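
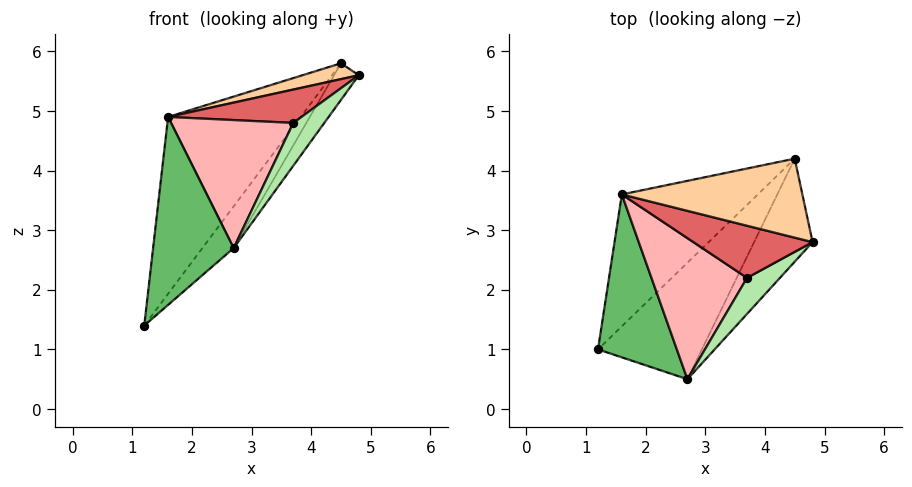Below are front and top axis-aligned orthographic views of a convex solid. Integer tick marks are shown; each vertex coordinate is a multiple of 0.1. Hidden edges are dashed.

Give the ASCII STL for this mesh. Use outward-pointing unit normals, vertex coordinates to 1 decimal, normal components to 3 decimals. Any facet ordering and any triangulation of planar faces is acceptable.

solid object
 facet normal 0.680 0.247 -0.690
  outer loop
   vertex 2.7 0.5 2.7
   vertex 1.2 1.0 1.4
   vertex 4.5 4.2 5.8
  endloop
 endfacet
 facet normal 0.683 0.245 -0.688
  outer loop
   vertex 2.7 0.5 2.7
   vertex 4.5 4.2 5.8
   vertex 4.8 2.8 5.6
  endloop
 endfacet
 facet normal 0.020 0.802 -0.598
  outer loop
   vertex 1.6 3.6 4.9
   vertex 4.5 4.2 5.8
   vertex 1.2 1.0 1.4
  endloop
 endfacet
 facet normal -0.255 -0.190 0.948
  outer loop
   vertex 1.6 3.6 4.9
   vertex 4.8 2.8 5.6
   vertex 4.5 4.2 5.8
  endloop
 endfacet
 facet normal -0.634 -0.584 0.507
  outer loop
   vertex 1.6 3.6 4.9
   vertex 1.2 1.0 1.4
   vertex 2.7 0.5 2.7
  endloop
 endfacet
 facet normal -0.051 -0.764 0.643
  outer loop
   vertex 3.7 2.2 4.8
   vertex 2.7 0.5 2.7
   vertex 4.8 2.8 5.6
  endloop
 endfacet
 facet normal -0.304 -0.513 0.803
  outer loop
   vertex 3.7 2.2 4.8
   vertex 4.8 2.8 5.6
   vertex 1.6 3.6 4.9
  endloop
 endfacet
 facet normal -0.382 -0.621 0.685
  outer loop
   vertex 3.7 2.2 4.8
   vertex 1.6 3.6 4.9
   vertex 2.7 0.5 2.7
  endloop
 endfacet
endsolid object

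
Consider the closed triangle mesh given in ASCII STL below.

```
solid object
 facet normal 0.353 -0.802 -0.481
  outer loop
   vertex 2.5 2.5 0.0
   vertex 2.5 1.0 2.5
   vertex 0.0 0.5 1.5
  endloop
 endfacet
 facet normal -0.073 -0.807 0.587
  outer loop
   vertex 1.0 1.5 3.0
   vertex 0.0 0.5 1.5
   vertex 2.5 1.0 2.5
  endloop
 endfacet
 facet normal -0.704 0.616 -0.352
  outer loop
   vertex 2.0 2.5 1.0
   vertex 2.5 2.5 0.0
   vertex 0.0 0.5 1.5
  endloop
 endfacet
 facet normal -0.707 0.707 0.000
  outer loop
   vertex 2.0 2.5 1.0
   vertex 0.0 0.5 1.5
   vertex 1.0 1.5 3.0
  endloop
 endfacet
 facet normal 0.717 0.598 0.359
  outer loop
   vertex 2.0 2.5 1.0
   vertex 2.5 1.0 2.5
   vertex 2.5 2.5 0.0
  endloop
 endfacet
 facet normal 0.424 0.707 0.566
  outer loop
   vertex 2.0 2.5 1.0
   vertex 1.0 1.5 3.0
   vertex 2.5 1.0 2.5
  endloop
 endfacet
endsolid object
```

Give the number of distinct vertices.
5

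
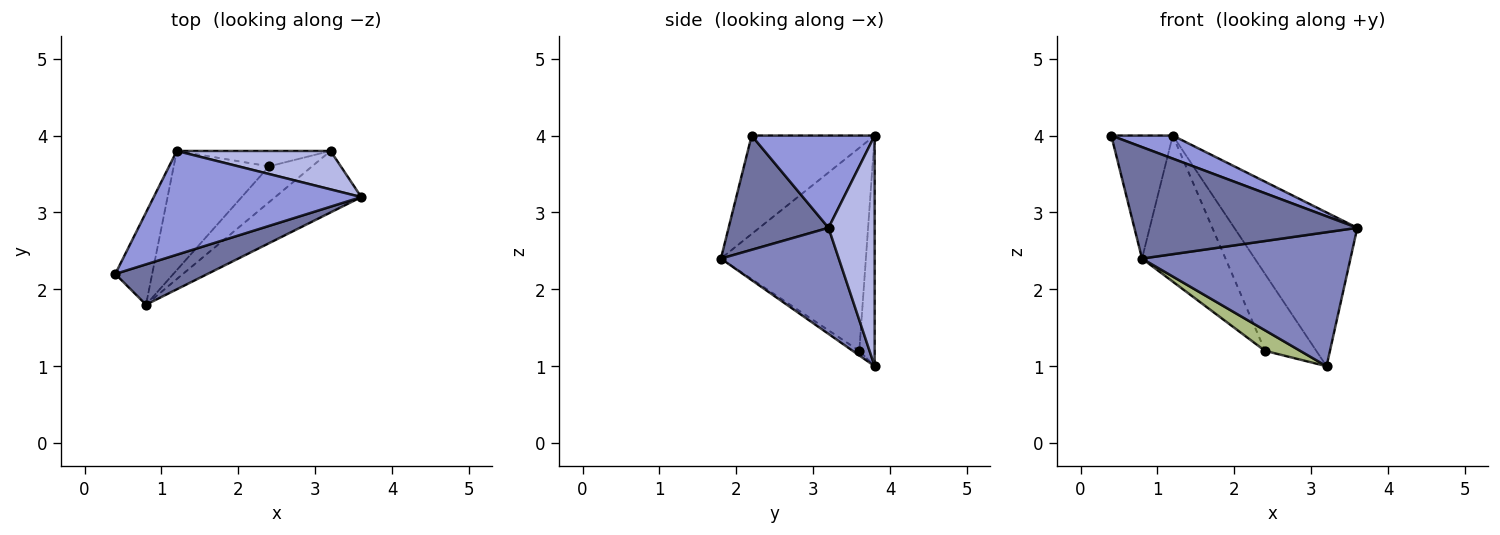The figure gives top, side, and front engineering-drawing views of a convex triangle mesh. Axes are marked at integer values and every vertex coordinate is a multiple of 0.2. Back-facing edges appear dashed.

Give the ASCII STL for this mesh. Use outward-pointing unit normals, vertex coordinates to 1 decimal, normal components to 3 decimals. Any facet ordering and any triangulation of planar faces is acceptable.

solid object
 facet normal 0.388 -0.866 0.314
  outer loop
   vertex 0.8 1.8 2.4
   vertex 3.6 3.2 2.8
   vertex 0.4 2.2 4.0
  endloop
 endfacet
 facet normal 0.457 -0.808 -0.371
  outer loop
   vertex 0.8 1.8 2.4
   vertex 3.2 3.8 1.0
   vertex 3.6 3.2 2.8
  endloop
 endfacet
 facet normal 0.398 -0.199 0.896
  outer loop
   vertex 1.2 3.8 4.0
   vertex 0.4 2.2 4.0
   vertex 3.6 3.2 2.8
  endloop
 endfacet
 facet normal 0.342 0.912 0.228
  outer loop
   vertex 1.2 3.8 4.0
   vertex 3.6 3.2 2.8
   vertex 3.2 3.8 1.0
  endloop
 endfacet
 facet normal -0.848 0.424 -0.318
  outer loop
   vertex 1.2 3.8 4.0
   vertex 0.8 1.8 2.4
   vertex 0.4 2.2 4.0
  endloop
 endfacet
 facet normal -0.093 -0.494 -0.865
  outer loop
   vertex 2.4 3.6 1.2
   vertex 3.2 3.8 1.0
   vertex 0.8 1.8 2.4
  endloop
 endfacet
 facet normal -0.282 0.941 -0.188
  outer loop
   vertex 2.4 3.6 1.2
   vertex 1.2 3.8 4.0
   vertex 3.2 3.8 1.0
  endloop
 endfacet
 facet normal -0.803 0.462 -0.377
  outer loop
   vertex 2.4 3.6 1.2
   vertex 0.8 1.8 2.4
   vertex 1.2 3.8 4.0
  endloop
 endfacet
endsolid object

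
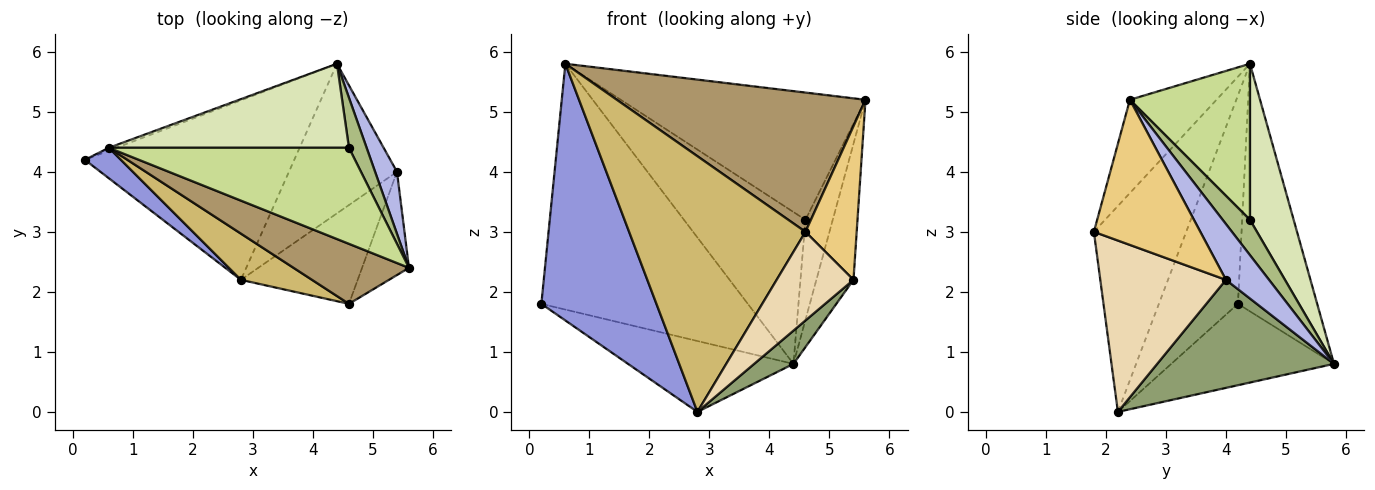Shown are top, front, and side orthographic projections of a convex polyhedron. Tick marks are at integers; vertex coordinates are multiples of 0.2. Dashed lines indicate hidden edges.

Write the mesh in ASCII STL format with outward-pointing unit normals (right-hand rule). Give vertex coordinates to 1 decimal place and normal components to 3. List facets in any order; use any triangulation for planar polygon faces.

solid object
 facet normal -0.340 0.345 -0.875
  outer loop
   vertex 2.8 2.2 0.0
   vertex 0.2 4.2 1.8
   vertex 4.4 5.8 0.8
  endloop
 endfacet
 facet normal -0.358 0.934 -0.011
  outer loop
   vertex 0.6 4.4 5.8
   vertex 4.4 5.8 0.8
   vertex 0.2 4.2 1.8
  endloop
 endfacet
 facet normal -0.564 -0.820 0.097
  outer loop
   vertex 0.6 4.4 5.8
   vertex 0.2 4.2 1.8
   vertex 2.8 2.2 0.0
  endloop
 endfacet
 facet normal 0.726 0.625 0.285
  outer loop
   vertex 5.4 4.0 2.2
   vertex 4.4 5.8 0.8
   vertex 5.6 2.4 5.2
  endloop
 endfacet
 facet normal 0.699 -0.155 -0.699
  outer loop
   vertex 5.4 4.0 2.2
   vertex 2.8 2.2 0.0
   vertex 4.4 5.8 0.8
  endloop
 endfacet
 facet normal 0.667 0.667 0.333
  outer loop
   vertex 4.6 4.4 3.2
   vertex 5.6 2.4 5.2
   vertex 4.4 5.8 0.8
  endloop
 endfacet
 facet normal 0.365 0.743 0.561
  outer loop
   vertex 4.6 4.4 3.2
   vertex 0.6 4.4 5.8
   vertex 5.6 2.4 5.2
  endloop
 endfacet
 facet normal 0.300 0.835 0.462
  outer loop
   vertex 4.6 4.4 3.2
   vertex 4.4 5.8 0.8
   vertex 0.6 4.4 5.8
  endloop
 endfacet
 facet normal -0.305 -0.875 0.377
  outer loop
   vertex 4.6 1.8 3.0
   vertex 5.6 2.4 5.2
   vertex 0.6 4.4 5.8
  endloop
 endfacet
 facet normal -0.458 -0.875 0.158
  outer loop
   vertex 4.6 1.8 3.0
   vertex 0.6 4.4 5.8
   vertex 2.8 2.2 0.0
  endloop
 endfacet
 facet normal 0.865 -0.416 -0.280
  outer loop
   vertex 4.6 1.8 3.0
   vertex 5.4 4.0 2.2
   vertex 5.6 2.4 5.2
  endloop
 endfacet
 facet normal 0.738 -0.451 -0.503
  outer loop
   vertex 4.6 1.8 3.0
   vertex 2.8 2.2 0.0
   vertex 5.4 4.0 2.2
  endloop
 endfacet
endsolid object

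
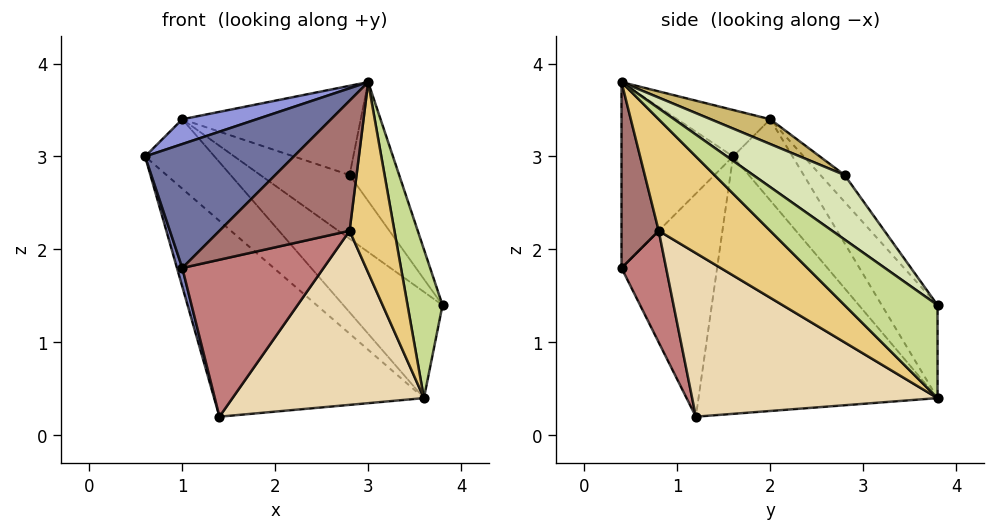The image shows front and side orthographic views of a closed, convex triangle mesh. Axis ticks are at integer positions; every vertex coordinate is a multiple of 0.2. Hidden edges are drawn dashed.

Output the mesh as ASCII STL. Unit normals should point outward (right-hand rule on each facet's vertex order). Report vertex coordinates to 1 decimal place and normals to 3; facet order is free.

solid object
 facet normal -0.514 -0.686 0.514
  outer loop
   vertex 1.0 0.4 1.8
   vertex 3.0 0.4 3.8
   vertex 0.6 1.6 3.0
  endloop
 endfacet
 facet normal -0.962 -0.053 -0.267
  outer loop
   vertex 1.0 0.4 1.8
   vertex 0.6 1.6 3.0
   vertex 1.4 1.2 0.2
  endloop
 endfacet
 facet normal -0.453 -0.362 0.815
  outer loop
   vertex 1.0 2.0 3.4
   vertex 0.6 1.6 3.0
   vertex 3.0 0.4 3.8
  endloop
 endfacet
 facet normal -0.718 0.630 -0.295
  outer loop
   vertex 3.6 3.8 0.4
   vertex 1.4 1.2 0.2
   vertex 0.6 1.6 3.0
  endloop
 endfacet
 facet normal -0.647 0.755 -0.108
  outer loop
   vertex 3.6 3.8 0.4
   vertex 0.6 1.6 3.0
   vertex 1.0 2.0 3.4
  endloop
 endfacet
 facet normal -0.488 0.867 0.098
  outer loop
   vertex 3.6 3.8 0.4
   vertex 1.0 2.0 3.4
   vertex 3.8 3.8 1.4
  endloop
 endfacet
 facet normal 0.920 -0.346 -0.184
  outer loop
   vertex 3.6 3.8 0.4
   vertex 3.8 3.8 1.4
   vertex 3.0 0.4 3.8
  endloop
 endfacet
 facet normal 0.631 0.342 0.696
  outer loop
   vertex 2.8 2.8 2.8
   vertex 3.0 0.4 3.8
   vertex 3.8 3.8 1.4
  endloop
 endfacet
 facet normal -0.234 0.862 0.449
  outer loop
   vertex 2.8 2.8 2.8
   vertex 3.8 3.8 1.4
   vertex 1.0 2.0 3.4
  endloop
 endfacet
 facet normal 0.130 0.391 0.911
  outer loop
   vertex 2.8 2.8 2.8
   vertex 1.0 2.0 3.4
   vertex 3.0 0.4 3.8
  endloop
 endfacet
 facet normal 0.908 -0.365 -0.205
  outer loop
   vertex 2.8 0.8 2.2
   vertex 3.6 3.8 0.4
   vertex 3.0 0.4 3.8
  endloop
 endfacet
 facet normal 0.653 -0.510 -0.559
  outer loop
   vertex 2.8 0.8 2.2
   vertex 1.4 1.2 0.2
   vertex 3.6 3.8 0.4
  endloop
 endfacet
 facet normal 0.265 -0.927 -0.265
  outer loop
   vertex 2.8 0.8 2.2
   vertex 3.0 0.4 3.8
   vertex 1.0 0.4 1.8
  endloop
 endfacet
 facet normal 0.279 -0.885 -0.373
  outer loop
   vertex 2.8 0.8 2.2
   vertex 1.0 0.4 1.8
   vertex 1.4 1.2 0.2
  endloop
 endfacet
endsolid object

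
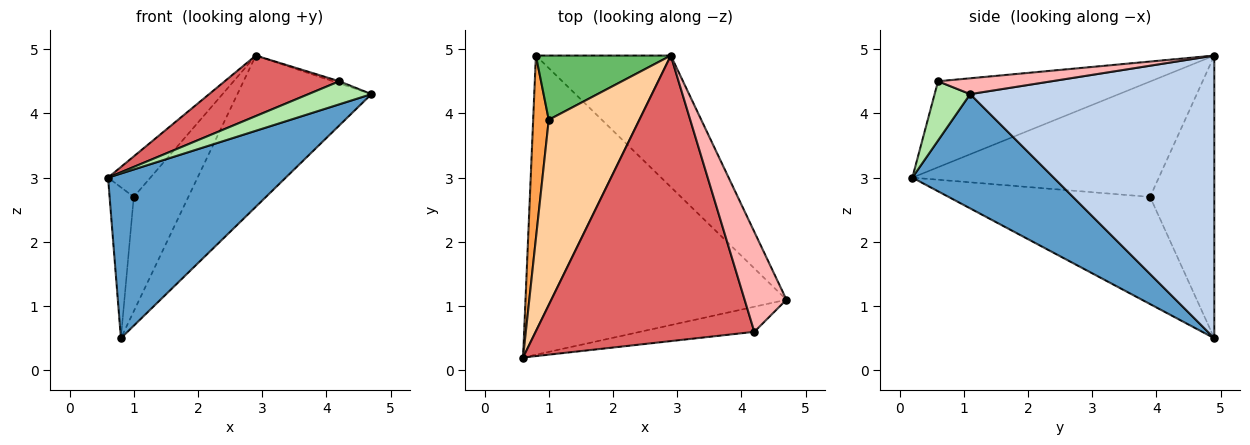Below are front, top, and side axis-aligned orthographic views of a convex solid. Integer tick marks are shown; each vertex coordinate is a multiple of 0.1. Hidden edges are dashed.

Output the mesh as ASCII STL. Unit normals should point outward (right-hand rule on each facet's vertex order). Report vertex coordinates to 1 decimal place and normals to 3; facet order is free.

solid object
 facet normal 0.358 -0.450 -0.818
  outer loop
   vertex 0.8 4.9 0.5
   vertex 4.7 1.1 4.3
   vertex 0.6 0.2 3.0
  endloop
 endfacet
 facet normal 0.809 0.444 -0.386
  outer loop
   vertex 2.9 4.9 4.9
   vertex 4.7 1.1 4.3
   vertex 0.8 4.9 0.5
  endloop
 endfacet
 facet normal -0.983 0.118 0.143
  outer loop
   vertex 1.0 3.9 2.7
   vertex 0.8 4.9 0.5
   vertex 0.6 0.2 3.0
  endloop
 endfacet
 facet normal -0.779 0.134 0.612
  outer loop
   vertex 1.0 3.9 2.7
   vertex 0.6 0.2 3.0
   vertex 2.9 4.9 4.9
  endloop
 endfacet
 facet normal -0.716 0.609 0.342
  outer loop
   vertex 1.0 3.9 2.7
   vertex 2.9 4.9 4.9
   vertex 0.8 4.9 0.5
  endloop
 endfacet
 facet normal 0.357 -0.632 -0.688
  outer loop
   vertex 4.2 0.6 4.5
   vertex 0.6 0.2 3.0
   vertex 4.7 1.1 4.3
  endloop
 endfacet
 facet normal -0.359 -0.193 0.913
  outer loop
   vertex 4.2 0.6 4.5
   vertex 2.9 4.9 4.9
   vertex 0.6 0.2 3.0
  endloop
 endfacet
 facet normal 0.354 0.020 0.935
  outer loop
   vertex 4.2 0.6 4.5
   vertex 4.7 1.1 4.3
   vertex 2.9 4.9 4.9
  endloop
 endfacet
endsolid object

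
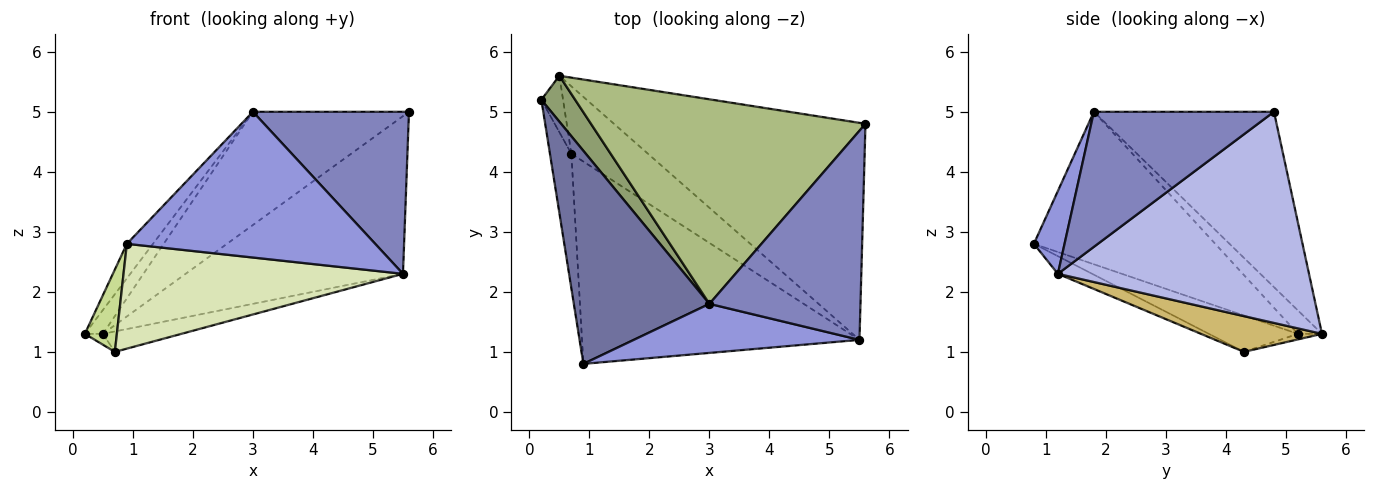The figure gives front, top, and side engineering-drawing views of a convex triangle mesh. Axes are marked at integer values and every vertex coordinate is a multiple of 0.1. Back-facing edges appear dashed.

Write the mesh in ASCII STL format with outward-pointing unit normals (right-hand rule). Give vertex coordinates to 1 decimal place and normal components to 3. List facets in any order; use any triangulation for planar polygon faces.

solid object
 facet normal -0.743 0.107 0.661
  outer loop
   vertex 3.0 1.8 5.0
   vertex 0.2 5.2 1.3
   vertex 0.9 0.8 2.8
  endloop
 endfacet
 facet normal 0.577 -0.500 0.646
  outer loop
   vertex 5.5 1.2 2.3
   vertex 5.6 4.8 5.0
   vertex 3.0 1.8 5.0
  endloop
 endfacet
 facet normal 0.116 -0.941 0.317
  outer loop
   vertex 5.5 1.2 2.3
   vertex 3.0 1.8 5.0
   vertex 0.9 0.8 2.8
  endloop
 endfacet
 facet normal 0.562 0.486 -0.669
  outer loop
   vertex 0.5 5.6 1.3
   vertex 5.6 4.8 5.0
   vertex 5.5 1.2 2.3
  endloop
 endfacet
 facet normal -0.523 0.392 0.757
  outer loop
   vertex 0.5 5.6 1.3
   vertex 0.2 5.2 1.3
   vertex 3.0 1.8 5.0
  endloop
 endfacet
 facet normal -0.488 0.423 0.764
  outer loop
   vertex 0.5 5.6 1.3
   vertex 3.0 1.8 5.0
   vertex 5.6 4.8 5.0
  endloop
 endfacet
 facet normal -0.823 -0.296 -0.484
  outer loop
   vertex 0.7 4.3 1.0
   vertex 0.9 0.8 2.8
   vertex 0.2 5.2 1.3
  endloop
 endfacet
 facet normal -0.056 -0.459 -0.887
  outer loop
   vertex 0.7 4.3 1.0
   vertex 5.5 1.2 2.3
   vertex 0.9 0.8 2.8
  endloop
 endfacet
 facet normal -0.243 0.182 -0.953
  outer loop
   vertex 0.7 4.3 1.0
   vertex 0.2 5.2 1.3
   vertex 0.5 5.6 1.3
  endloop
 endfacet
 facet normal 0.407 0.264 -0.874
  outer loop
   vertex 0.7 4.3 1.0
   vertex 0.5 5.6 1.3
   vertex 5.5 1.2 2.3
  endloop
 endfacet
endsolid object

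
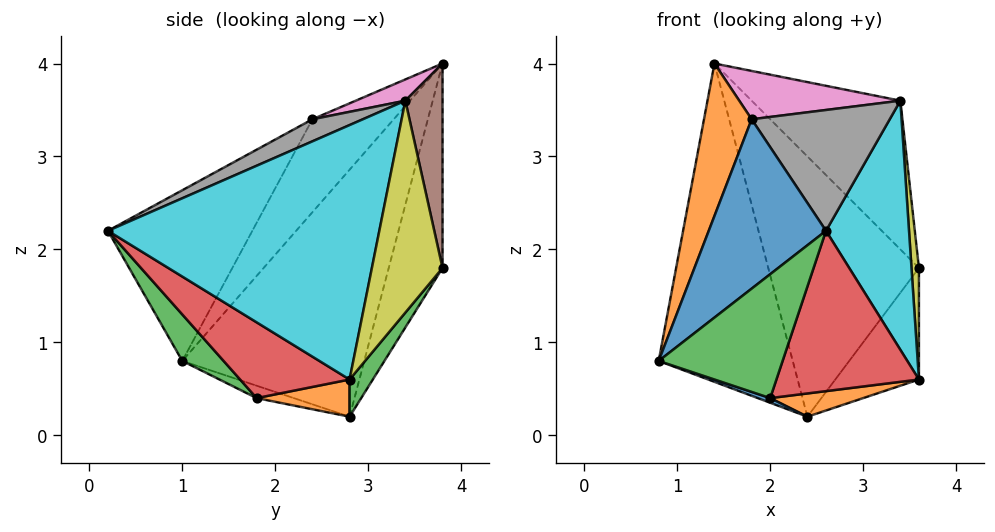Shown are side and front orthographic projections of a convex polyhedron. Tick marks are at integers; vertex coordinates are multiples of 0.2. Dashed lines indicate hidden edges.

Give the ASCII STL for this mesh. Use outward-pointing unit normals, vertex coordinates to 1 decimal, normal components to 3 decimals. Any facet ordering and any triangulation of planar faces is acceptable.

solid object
 facet normal -0.654 -0.531 0.538
  outer loop
   vertex 1.8 2.4 3.4
   vertex 0.8 1.0 0.8
   vertex 2.6 0.2 2.2
  endloop
 endfacet
 facet normal -0.739 -0.433 0.517
  outer loop
   vertex 1.8 2.4 3.4
   vertex 1.4 3.8 4.0
   vertex 0.8 1.0 0.8
  endloop
 endfacet
 facet normal 0.209 0.751 -0.626
  outer loop
   vertex 2.4 2.8 0.2
   vertex 3.6 3.8 1.8
   vertex 3.6 2.8 0.6
  endloop
 endfacet
 facet normal -0.756 0.557 -0.345
  outer loop
   vertex 2.4 2.8 0.2
   vertex 0.8 1.0 0.8
   vertex 1.4 3.8 4.0
  endloop
 endfacet
 facet normal -0.319 0.893 -0.319
  outer loop
   vertex 2.4 2.8 0.2
   vertex 1.4 3.8 4.0
   vertex 3.6 3.8 1.8
  endloop
 endfacet
 facet normal 0.236 0.943 0.236
  outer loop
   vertex 3.4 3.4 3.6
   vertex 3.6 3.8 1.8
   vertex 1.4 3.8 4.0
  endloop
 endfacet
 facet normal 0.112 -0.364 0.925
  outer loop
   vertex 3.4 3.4 3.6
   vertex 1.4 3.8 4.0
   vertex 1.8 2.4 3.4
  endloop
 endfacet
 facet normal 0.157 -0.428 0.890
  outer loop
   vertex 3.4 3.4 3.6
   vertex 1.8 2.4 3.4
   vertex 2.6 0.2 2.2
  endloop
 endfacet
 facet normal 0.991 -0.104 0.087
  outer loop
   vertex 3.4 3.4 3.6
   vertex 3.6 2.8 0.6
   vertex 3.6 3.8 1.8
  endloop
 endfacet
 facet normal 0.949 -0.290 0.121
  outer loop
   vertex 3.4 3.4 3.6
   vertex 2.6 0.2 2.2
   vertex 3.6 2.8 0.6
  endloop
 endfacet
 facet normal -0.262 -0.087 -0.961
  outer loop
   vertex 2.0 1.8 0.4
   vertex 0.8 1.0 0.8
   vertex 2.4 2.8 0.2
  endloop
 endfacet
 facet normal 0.302 -0.302 -0.905
  outer loop
   vertex 2.0 1.8 0.4
   vertex 2.4 2.8 0.2
   vertex 3.6 2.8 0.6
  endloop
 endfacet
 facet normal 0.229 -0.688 -0.688
  outer loop
   vertex 2.0 1.8 0.4
   vertex 2.6 0.2 2.2
   vertex 0.8 1.0 0.8
  endloop
 endfacet
 facet normal 0.451 -0.587 -0.672
  outer loop
   vertex 2.0 1.8 0.4
   vertex 3.6 2.8 0.6
   vertex 2.6 0.2 2.2
  endloop
 endfacet
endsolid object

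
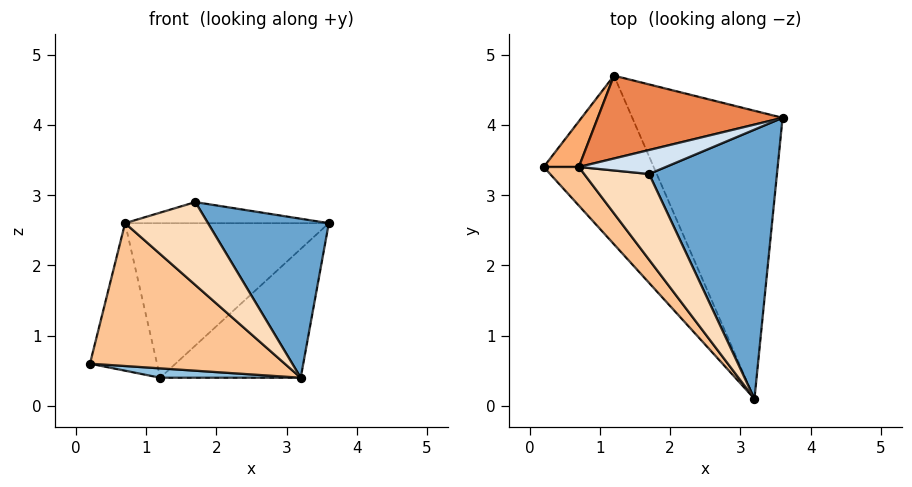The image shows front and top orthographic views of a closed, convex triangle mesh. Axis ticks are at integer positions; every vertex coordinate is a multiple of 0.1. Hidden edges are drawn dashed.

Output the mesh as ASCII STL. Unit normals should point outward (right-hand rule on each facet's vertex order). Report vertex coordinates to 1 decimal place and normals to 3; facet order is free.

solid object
 facet normal 0.330 -0.480 0.813
  outer loop
   vertex 1.7 3.3 2.9
   vertex 3.2 0.1 0.4
   vertex 3.6 4.1 2.6
  endloop
 endfacet
 facet normal -0.127 -0.055 -0.990
  outer loop
   vertex 1.2 4.7 0.4
   vertex 3.2 0.1 0.4
   vertex 0.2 3.4 0.6
  endloop
 endfacet
 facet normal 0.684 0.298 -0.666
  outer loop
   vertex 1.2 4.7 0.4
   vertex 3.6 4.1 2.6
   vertex 3.2 0.1 0.4
  endloop
 endfacet
 facet normal -0.157 0.652 0.742
  outer loop
   vertex 0.7 3.4 2.6
   vertex 1.7 3.3 2.9
   vertex 3.6 4.1 2.6
  endloop
 endfacet
 facet normal -0.208 0.862 0.462
  outer loop
   vertex 0.7 3.4 2.6
   vertex 3.6 4.1 2.6
   vertex 1.2 4.7 0.4
  endloop
 endfacet
 facet normal -0.764 0.617 0.191
  outer loop
   vertex 0.7 3.4 2.6
   vertex 1.2 4.7 0.4
   vertex 0.2 3.4 0.6
  endloop
 endfacet
 facet normal -0.722 -0.668 0.181
  outer loop
   vertex 0.7 3.4 2.6
   vertex 0.2 3.4 0.6
   vertex 3.2 0.1 0.4
  endloop
 endfacet
 facet normal -0.274 -0.669 0.691
  outer loop
   vertex 0.7 3.4 2.6
   vertex 3.2 0.1 0.4
   vertex 1.7 3.3 2.9
  endloop
 endfacet
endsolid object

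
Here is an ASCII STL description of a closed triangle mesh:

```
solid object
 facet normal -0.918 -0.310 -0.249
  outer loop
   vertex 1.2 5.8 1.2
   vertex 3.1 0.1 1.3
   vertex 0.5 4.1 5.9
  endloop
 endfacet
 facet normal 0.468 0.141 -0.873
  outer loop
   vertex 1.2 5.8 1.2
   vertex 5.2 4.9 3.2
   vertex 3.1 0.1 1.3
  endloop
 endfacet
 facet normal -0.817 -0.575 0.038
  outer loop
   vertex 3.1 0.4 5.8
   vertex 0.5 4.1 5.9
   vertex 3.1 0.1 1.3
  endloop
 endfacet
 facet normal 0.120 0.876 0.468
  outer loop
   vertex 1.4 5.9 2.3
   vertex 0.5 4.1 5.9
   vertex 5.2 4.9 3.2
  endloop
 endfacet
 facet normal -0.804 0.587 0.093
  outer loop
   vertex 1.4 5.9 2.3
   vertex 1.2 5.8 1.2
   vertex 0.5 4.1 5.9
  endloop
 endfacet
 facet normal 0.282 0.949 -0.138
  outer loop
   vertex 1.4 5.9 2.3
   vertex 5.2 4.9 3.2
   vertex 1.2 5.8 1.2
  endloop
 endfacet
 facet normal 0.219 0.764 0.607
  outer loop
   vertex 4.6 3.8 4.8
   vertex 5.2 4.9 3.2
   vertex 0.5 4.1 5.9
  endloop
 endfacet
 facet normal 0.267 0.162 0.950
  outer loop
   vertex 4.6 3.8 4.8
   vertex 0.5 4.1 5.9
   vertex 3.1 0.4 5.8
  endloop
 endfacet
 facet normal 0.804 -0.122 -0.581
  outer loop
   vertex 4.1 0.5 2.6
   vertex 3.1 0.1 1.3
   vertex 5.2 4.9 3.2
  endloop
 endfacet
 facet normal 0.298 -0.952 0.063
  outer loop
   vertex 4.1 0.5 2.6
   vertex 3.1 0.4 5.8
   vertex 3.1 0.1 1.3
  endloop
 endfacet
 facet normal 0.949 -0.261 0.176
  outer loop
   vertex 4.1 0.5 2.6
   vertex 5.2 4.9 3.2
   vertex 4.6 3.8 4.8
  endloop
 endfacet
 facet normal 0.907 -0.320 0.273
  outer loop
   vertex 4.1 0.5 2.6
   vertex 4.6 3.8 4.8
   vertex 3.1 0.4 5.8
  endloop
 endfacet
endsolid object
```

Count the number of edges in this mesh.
18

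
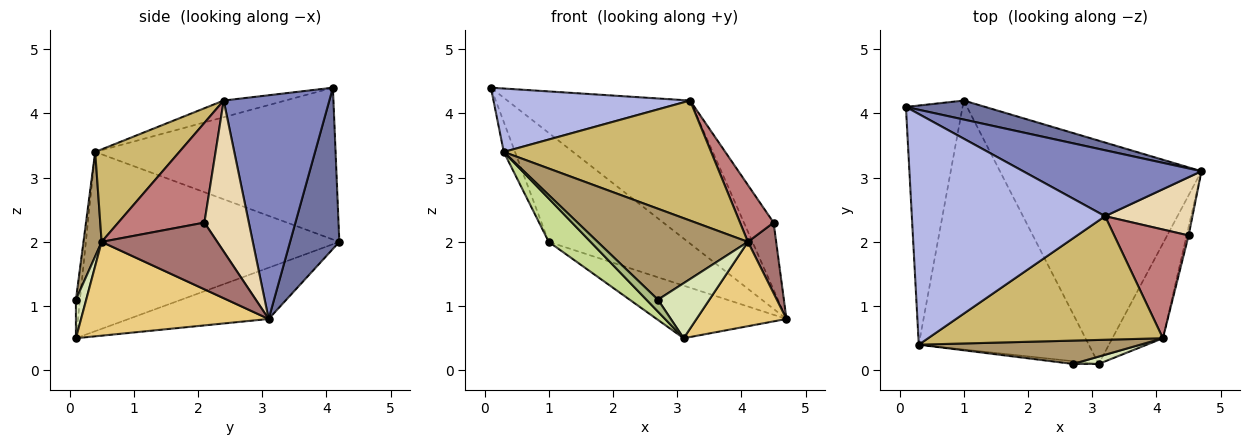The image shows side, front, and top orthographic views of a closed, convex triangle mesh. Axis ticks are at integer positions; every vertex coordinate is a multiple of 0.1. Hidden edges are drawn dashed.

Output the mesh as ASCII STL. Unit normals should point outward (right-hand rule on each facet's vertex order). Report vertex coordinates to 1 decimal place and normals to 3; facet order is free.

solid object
 facet normal 0.329 0.930 0.162
  outer loop
   vertex 1.0 4.2 2.0
   vertex 0.1 4.1 4.4
   vertex 4.7 3.1 0.8
  endloop
 endfacet
 facet normal 0.465 0.804 0.371
  outer loop
   vertex 3.2 2.4 4.2
   vertex 4.7 3.1 0.8
   vertex 0.1 4.1 4.4
  endloop
 endfacet
 facet normal -0.240 0.223 -0.945
  outer loop
   vertex 3.1 0.1 0.5
   vertex 1.0 4.2 2.0
   vertex 4.7 3.1 0.8
  endloop
 endfacet
 facet normal -0.083 -0.264 0.961
  outer loop
   vertex 0.3 0.4 3.4
   vertex 3.2 2.4 4.2
   vertex 0.1 4.1 4.4
  endloop
 endfacet
 facet normal -0.936 0.044 -0.349
  outer loop
   vertex 0.3 0.4 3.4
   vertex 0.1 4.1 4.4
   vertex 1.0 4.2 2.0
  endloop
 endfacet
 facet normal -0.320 -0.923 -0.213
  outer loop
   vertex 0.3 0.4 3.4
   vertex 3.1 0.1 0.5
   vertex 2.7 0.1 1.1
  endloop
 endfacet
 facet normal -0.720 -0.119 -0.683
  outer loop
   vertex 0.3 0.4 3.4
   vertex 1.0 4.2 2.0
   vertex 3.1 0.1 0.5
  endloop
 endfacet
 facet normal 0.194 -0.972 0.130
  outer loop
   vertex 4.1 0.5 2.0
   vertex 2.7 0.1 1.1
   vertex 3.1 0.1 0.5
  endloop
 endfacet
 facet normal 0.116 -0.962 0.247
  outer loop
   vertex 4.1 0.5 2.0
   vertex 0.3 0.4 3.4
   vertex 2.7 0.1 1.1
  endloop
 endfacet
 facet normal 0.272 -0.670 0.690
  outer loop
   vertex 4.1 0.5 2.0
   vertex 3.2 2.4 4.2
   vertex 0.3 0.4 3.4
  endloop
 endfacet
 facet normal 0.811 -0.389 -0.437
  outer loop
   vertex 4.1 0.5 2.0
   vertex 3.1 0.1 0.5
   vertex 4.7 3.1 0.8
  endloop
 endfacet
 facet normal 0.749 0.501 0.434
  outer loop
   vertex 4.5 2.1 2.3
   vertex 4.7 3.1 0.8
   vertex 3.2 2.4 4.2
  endloop
 endfacet
 facet normal 0.971 -0.237 -0.029
  outer loop
   vertex 4.5 2.1 2.3
   vertex 4.1 0.5 2.0
   vertex 4.7 3.1 0.8
  endloop
 endfacet
 facet normal 0.765 -0.298 0.571
  outer loop
   vertex 4.5 2.1 2.3
   vertex 3.2 2.4 4.2
   vertex 4.1 0.5 2.0
  endloop
 endfacet
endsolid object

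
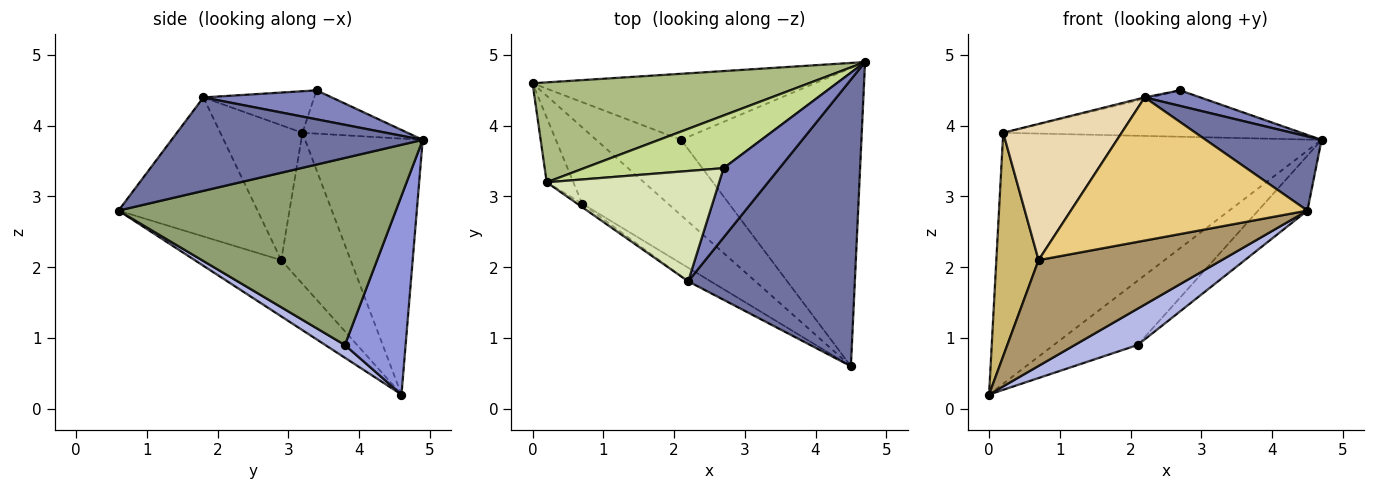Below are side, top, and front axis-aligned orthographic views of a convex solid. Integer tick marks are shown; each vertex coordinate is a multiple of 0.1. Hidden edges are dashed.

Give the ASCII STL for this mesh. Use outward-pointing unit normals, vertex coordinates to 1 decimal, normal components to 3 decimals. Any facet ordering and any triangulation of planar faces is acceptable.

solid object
 facet normal 0.477 -0.220 0.851
  outer loop
   vertex 2.2 1.8 4.4
   vertex 4.5 0.6 2.8
   vertex 4.7 4.9 3.8
  endloop
 endfacet
 facet normal 0.451 -0.195 0.871
  outer loop
   vertex 2.2 1.8 4.4
   vertex 4.7 4.9 3.8
   vertex 2.7 3.4 4.5
  endloop
 endfacet
 facet normal 0.450 0.622 -0.640
  outer loop
   vertex 2.1 3.8 0.9
   vertex 0.0 4.6 0.2
   vertex 4.7 4.9 3.8
  endloop
 endfacet
 facet normal 0.134 -0.430 -0.893
  outer loop
   vertex 2.1 3.8 0.9
   vertex 4.5 0.6 2.8
   vertex 0.0 4.6 0.2
  endloop
 endfacet
 facet normal 0.714 0.127 -0.688
  outer loop
   vertex 2.1 3.8 0.9
   vertex 4.7 4.9 3.8
   vertex 4.5 0.6 2.8
  endloop
 endfacet
 facet normal -0.324 0.879 0.350
  outer loop
   vertex 0.2 3.2 3.9
   vertex 4.7 4.9 3.8
   vertex 0.0 4.6 0.2
  endloop
 endfacet
 facet normal -0.227 0.644 0.731
  outer loop
   vertex 0.2 3.2 3.9
   vertex 2.7 3.4 4.5
   vertex 4.7 4.9 3.8
  endloop
 endfacet
 facet normal -0.234 0.012 0.972
  outer loop
   vertex 0.2 3.2 3.9
   vertex 2.2 1.8 4.4
   vertex 2.7 3.4 4.5
  endloop
 endfacet
 facet normal -0.358 -0.758 -0.546
  outer loop
   vertex 0.7 2.9 2.1
   vertex 0.0 4.6 0.2
   vertex 4.5 0.6 2.8
  endloop
 endfacet
 facet normal -0.845 -0.514 -0.149
  outer loop
   vertex 0.7 2.9 2.1
   vertex 0.2 3.2 3.9
   vertex 0.0 4.6 0.2
  endloop
 endfacet
 facet normal -0.505 -0.859 -0.082
  outer loop
   vertex 0.7 2.9 2.1
   vertex 4.5 0.6 2.8
   vertex 2.2 1.8 4.4
  endloop
 endfacet
 facet normal -0.570 -0.822 -0.021
  outer loop
   vertex 0.7 2.9 2.1
   vertex 2.2 1.8 4.4
   vertex 0.2 3.2 3.9
  endloop
 endfacet
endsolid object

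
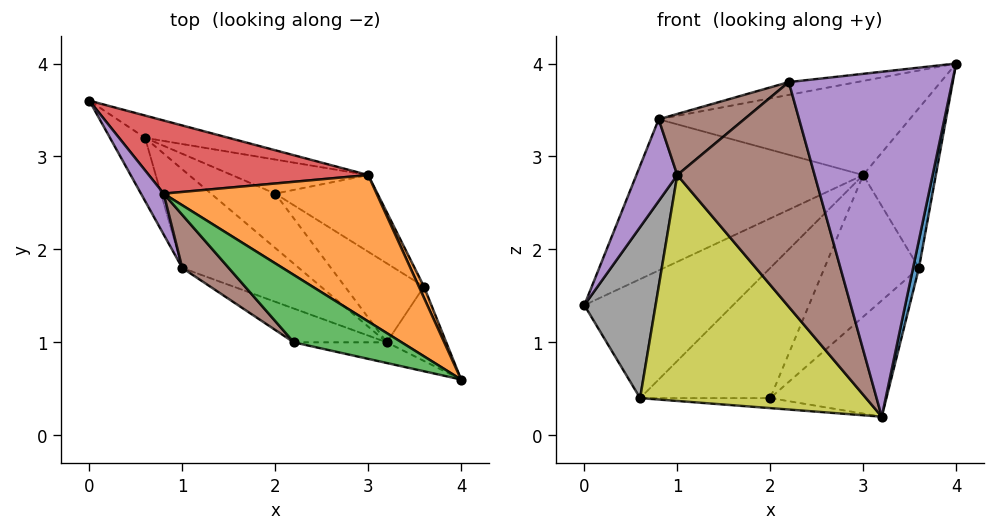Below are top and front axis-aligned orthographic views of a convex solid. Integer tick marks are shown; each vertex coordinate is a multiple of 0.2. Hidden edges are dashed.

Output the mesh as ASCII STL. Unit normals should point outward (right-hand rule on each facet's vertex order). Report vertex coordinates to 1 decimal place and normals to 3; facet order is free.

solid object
 facet normal 0.974 -0.080 -0.213
  outer loop
   vertex 3.6 1.6 1.8
   vertex 4.0 0.6 4.0
   vertex 3.2 1.0 0.2
  endloop
 endfacet
 facet normal 0.904 0.427 0.030
  outer loop
   vertex 3.6 1.6 1.8
   vertex 3.0 2.8 2.8
   vertex 4.0 0.6 4.0
  endloop
 endfacet
 facet normal 0.710 0.582 -0.396
  outer loop
   vertex 3.6 1.6 1.8
   vertex 3.2 1.0 0.2
   vertex 2.0 2.6 0.4
  endloop
 endfacet
 facet normal 0.695 0.633 -0.342
  outer loop
   vertex 3.6 1.6 1.8
   vertex 2.0 2.6 0.4
   vertex 3.0 2.8 2.8
  endloop
 endfacet
 facet normal -0.210 -0.976 -0.058
  outer loop
   vertex 2.2 1.0 3.8
   vertex 3.2 1.0 0.2
   vertex 4.0 0.6 4.0
  endloop
 endfacet
 facet normal -0.472 -0.872 -0.131
  outer loop
   vertex 2.2 1.0 3.8
   vertex 1.0 1.8 2.8
   vertex 3.2 1.0 0.2
  endloop
 endfacet
 facet normal 0.077 0.181 -0.981
  outer loop
   vertex 0.6 3.2 0.4
   vertex 2.0 2.6 0.4
   vertex 3.2 1.0 0.2
  endloop
 endfacet
 facet normal -0.769 -0.600 -0.222
  outer loop
   vertex 0.6 3.2 0.4
   vertex 1.0 1.8 2.8
   vertex 0.0 3.6 1.4
  endloop
 endfacet
 facet normal -0.628 -0.713 -0.312
  outer loop
   vertex 0.6 3.2 0.4
   vertex 3.2 1.0 0.2
   vertex 1.0 1.8 2.8
  endloop
 endfacet
 facet normal 0.329 0.928 -0.174
  outer loop
   vertex 0.6 3.2 0.4
   vertex 0.0 3.6 1.4
   vertex 3.0 2.8 2.8
  endloop
 endfacet
 facet normal 0.383 0.894 -0.234
  outer loop
   vertex 0.6 3.2 0.4
   vertex 3.0 2.8 2.8
   vertex 2.0 2.6 0.4
  endloop
 endfacet
 facet normal 0.177 0.532 0.828
  outer loop
   vertex 0.8 2.6 3.4
   vertex 4.0 0.6 4.0
   vertex 3.0 2.8 2.8
  endloop
 endfacet
 facet normal -0.068 0.186 0.980
  outer loop
   vertex 0.8 2.6 3.4
   vertex 2.2 1.0 3.8
   vertex 4.0 0.6 4.0
  endloop
 endfacet
 facet normal 0.037 0.900 0.435
  outer loop
   vertex 0.8 2.6 3.4
   vertex 3.0 2.8 2.8
   vertex 0.0 3.6 1.4
  endloop
 endfacet
 facet normal -0.913 -0.365 0.183
  outer loop
   vertex 0.8 2.6 3.4
   vertex 0.0 3.6 1.4
   vertex 1.0 1.8 2.8
  endloop
 endfacet
 facet normal -0.724 -0.520 0.453
  outer loop
   vertex 0.8 2.6 3.4
   vertex 1.0 1.8 2.8
   vertex 2.2 1.0 3.8
  endloop
 endfacet
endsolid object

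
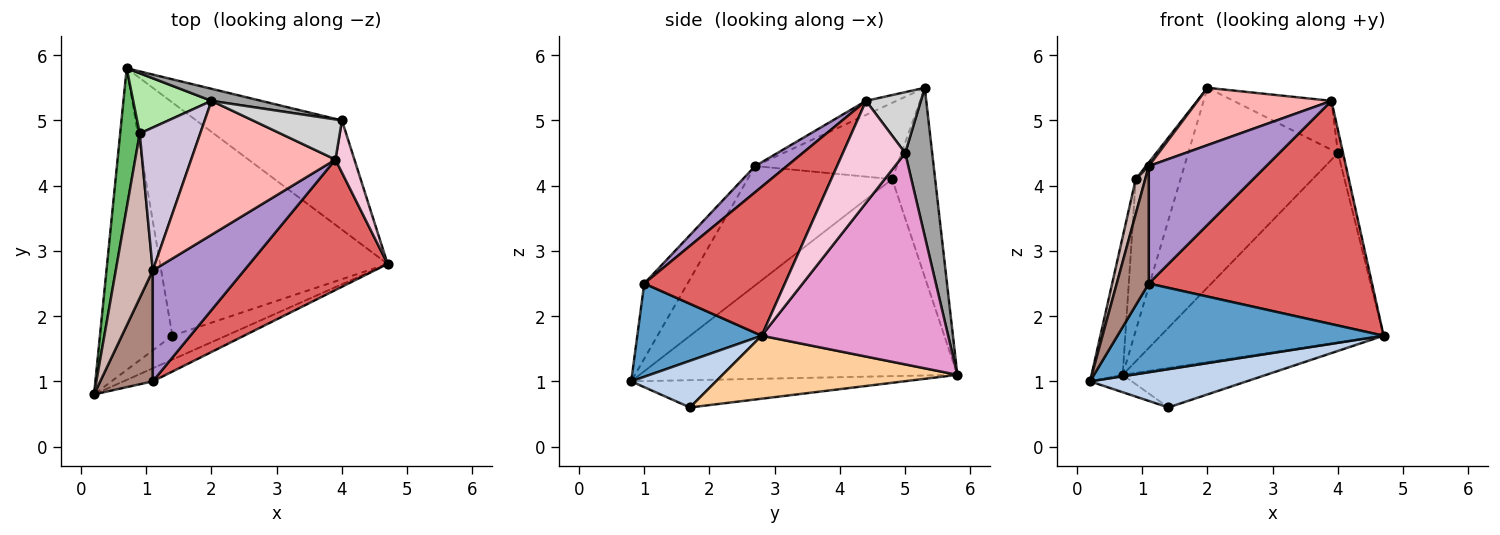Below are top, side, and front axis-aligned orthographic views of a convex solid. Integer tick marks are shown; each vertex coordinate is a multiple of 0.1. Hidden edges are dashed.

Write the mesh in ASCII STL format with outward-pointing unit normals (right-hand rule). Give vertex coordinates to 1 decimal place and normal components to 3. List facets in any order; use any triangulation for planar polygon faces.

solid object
 facet normal 0.420 -0.898 -0.132
  outer loop
   vertex 1.1 1.0 2.5
   vertex 0.2 0.8 1.0
   vertex 4.7 2.8 1.7
  endloop
 endfacet
 facet normal 0.417 -0.771 -0.482
  outer loop
   vertex 1.4 1.7 0.6
   vertex 4.7 2.8 1.7
   vertex 0.2 0.8 1.0
  endloop
 endfacet
 facet normal -0.352 0.054 -0.934
  outer loop
   vertex 1.4 1.7 0.6
   vertex 0.2 0.8 1.0
   vertex 0.7 5.8 1.1
  endloop
 endfacet
 facet normal 0.263 0.161 -0.951
  outer loop
   vertex 1.4 1.7 0.6
   vertex 0.7 5.8 1.1
   vertex 4.7 2.8 1.7
  endloop
 endfacet
 facet normal -0.990 0.097 0.098
  outer loop
   vertex 0.9 4.8 4.1
   vertex 0.7 5.8 1.1
   vertex 0.2 0.8 1.0
  endloop
 endfacet
 facet normal -0.666 0.693 0.276
  outer loop
   vertex 0.9 4.8 4.1
   vertex 2.0 5.3 5.5
   vertex 0.7 5.8 1.1
  endloop
 endfacet
 facet normal 0.478 -0.758 0.443
  outer loop
   vertex 3.9 4.4 5.3
   vertex 1.1 1.0 2.5
   vertex 4.7 2.8 1.7
  endloop
 endfacet
 facet normal -0.089 -0.392 0.916
  outer loop
   vertex 1.1 2.7 4.3
   vertex 3.9 4.4 5.3
   vertex 2.0 5.3 5.5
  endloop
 endfacet
 facet normal 0.193 -0.713 0.674
  outer loop
   vertex 1.1 2.7 4.3
   vertex 1.1 1.0 2.5
   vertex 3.9 4.4 5.3
  endloop
 endfacet
 facet normal -0.784 -0.015 0.621
  outer loop
   vertex 1.1 2.7 4.3
   vertex 2.0 5.3 5.5
   vertex 0.9 4.8 4.1
  endloop
 endfacet
 facet normal -0.701 -0.519 0.490
  outer loop
   vertex 1.1 2.7 4.3
   vertex 0.2 0.8 1.0
   vertex 1.1 1.0 2.5
  endloop
 endfacet
 facet normal -0.953 -0.063 0.296
  outer loop
   vertex 1.1 2.7 4.3
   vertex 0.9 4.8 4.1
   vertex 0.2 0.8 1.0
  endloop
 endfacet
 facet normal 0.587 0.701 -0.404
  outer loop
   vertex 4.0 5.0 4.5
   vertex 4.7 2.8 1.7
   vertex 0.7 5.8 1.1
  endloop
 endfacet
 facet normal 0.980 0.080 0.182
  outer loop
   vertex 4.0 5.0 4.5
   vertex 3.9 4.4 5.3
   vertex 4.7 2.8 1.7
  endloop
 endfacet
 facet normal 0.177 0.982 0.059
  outer loop
   vertex 4.0 5.0 4.5
   vertex 0.7 5.8 1.1
   vertex 2.0 5.3 5.5
  endloop
 endfacet
 facet normal 0.397 0.710 0.582
  outer loop
   vertex 4.0 5.0 4.5
   vertex 2.0 5.3 5.5
   vertex 3.9 4.4 5.3
  endloop
 endfacet
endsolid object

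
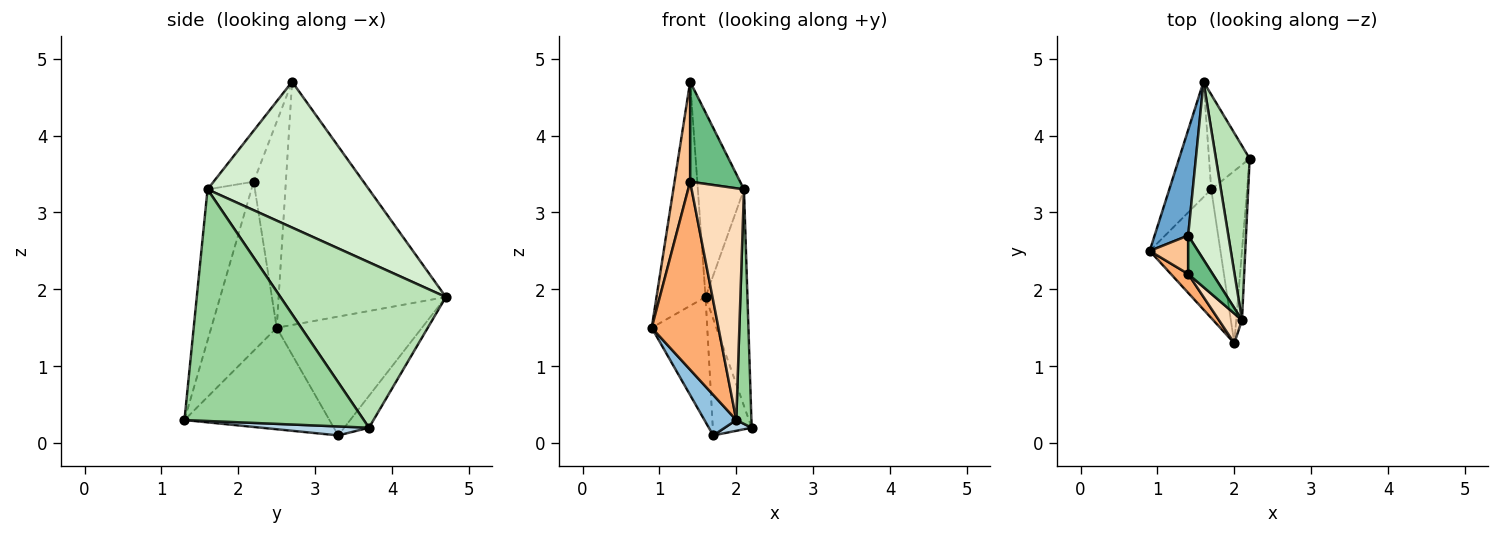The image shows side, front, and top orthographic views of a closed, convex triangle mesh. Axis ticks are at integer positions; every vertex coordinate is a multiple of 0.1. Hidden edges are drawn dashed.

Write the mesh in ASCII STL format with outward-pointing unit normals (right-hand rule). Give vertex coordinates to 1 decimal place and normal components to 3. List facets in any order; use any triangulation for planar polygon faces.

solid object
 facet normal -0.951 0.279 0.131
  outer loop
   vertex 1.6 4.7 1.9
   vertex 0.9 2.5 1.5
   vertex 1.4 2.7 4.7
  endloop
 endfacet
 facet normal -0.807 -0.177 -0.563
  outer loop
   vertex 1.7 3.3 0.1
   vertex 2.0 1.3 0.3
   vertex 0.9 2.5 1.5
  endloop
 endfacet
 facet normal 0.242 -0.061 -0.968
  outer loop
   vertex 1.7 3.3 0.1
   vertex 2.2 3.7 0.2
   vertex 2.0 1.3 0.3
  endloop
 endfacet
 facet normal -0.887 0.339 -0.313
  outer loop
   vertex 1.7 3.3 0.1
   vertex 0.9 2.5 1.5
   vertex 1.6 4.7 1.9
  endloop
 endfacet
 facet normal -0.443 0.695 -0.566
  outer loop
   vertex 1.7 3.3 0.1
   vertex 1.6 4.7 1.9
   vertex 2.2 3.7 0.2
  endloop
 endfacet
 facet normal -0.699 -0.712 0.071
  outer loop
   vertex 1.4 2.2 3.4
   vertex 0.9 2.5 1.5
   vertex 2.0 1.3 0.3
  endloop
 endfacet
 facet normal -0.887 -0.430 0.166
  outer loop
   vertex 1.4 2.2 3.4
   vertex 1.4 2.7 4.7
   vertex 0.9 2.5 1.5
  endloop
 endfacet
 facet normal -0.640 -0.762 0.098
  outer loop
   vertex 2.1 1.6 3.3
   vertex 1.4 2.2 3.4
   vertex 2.0 1.3 0.3
  endloop
 endfacet
 facet normal -0.599 -0.747 0.287
  outer loop
   vertex 2.1 1.6 3.3
   vertex 1.4 2.7 4.7
   vertex 1.4 2.2 3.4
  endloop
 endfacet
 facet normal 0.996 -0.084 -0.025
  outer loop
   vertex 2.1 1.6 3.3
   vertex 2.0 1.3 0.3
   vertex 2.2 3.7 0.2
  endloop
 endfacet
 facet normal 0.951 0.241 0.194
  outer loop
   vertex 2.1 1.6 3.3
   vertex 2.2 3.7 0.2
   vertex 1.6 4.7 1.9
  endloop
 endfacet
 facet normal 0.929 0.266 0.256
  outer loop
   vertex 2.1 1.6 3.3
   vertex 1.6 4.7 1.9
   vertex 1.4 2.7 4.7
  endloop
 endfacet
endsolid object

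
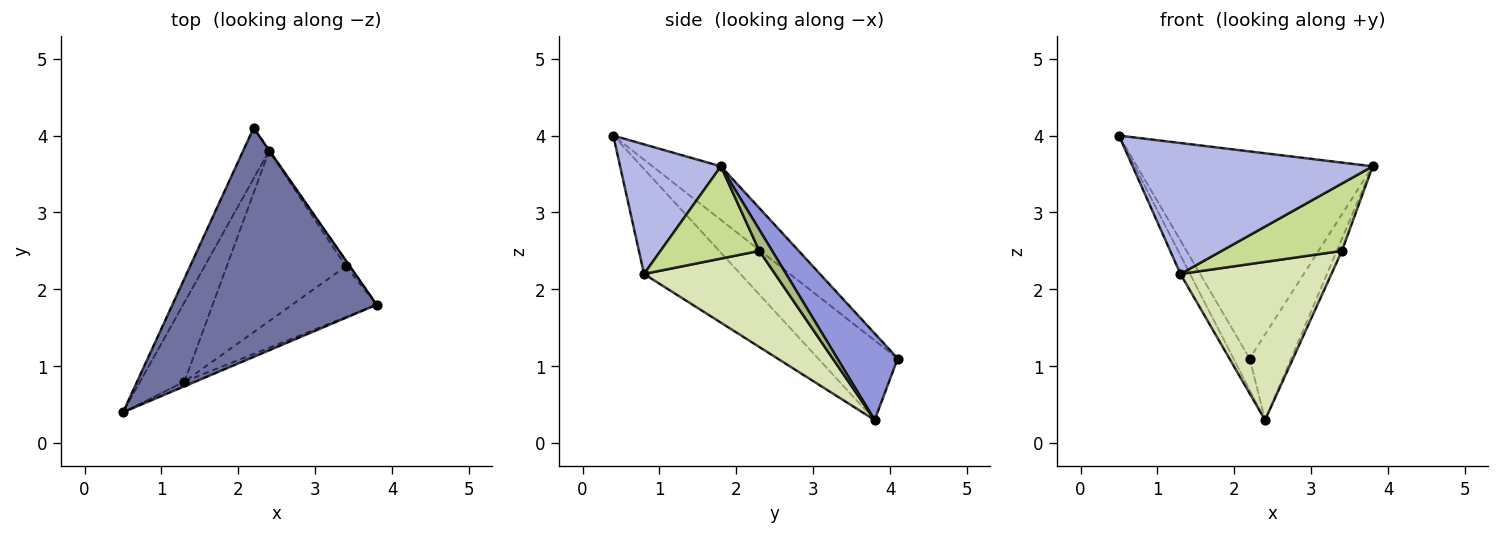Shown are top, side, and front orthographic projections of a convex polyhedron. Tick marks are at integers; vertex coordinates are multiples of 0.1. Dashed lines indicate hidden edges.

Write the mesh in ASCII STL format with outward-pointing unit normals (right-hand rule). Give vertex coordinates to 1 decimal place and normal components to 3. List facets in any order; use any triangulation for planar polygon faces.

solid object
 facet normal -0.191 0.658 0.728
  outer loop
   vertex 2.2 4.1 1.1
   vertex 0.5 0.4 4.0
   vertex 3.8 1.8 3.6
  endloop
 endfacet
 facet normal -0.933 0.190 -0.305
  outer loop
   vertex 2.4 3.8 0.3
   vertex 0.5 0.4 4.0
   vertex 2.2 4.1 1.1
  endloop
 endfacet
 facet normal 0.824 0.566 -0.006
  outer loop
   vertex 2.4 3.8 0.3
   vertex 2.2 4.1 1.1
   vertex 3.8 1.8 3.6
  endloop
 endfacet
 facet normal 0.387 -0.922 -0.033
  outer loop
   vertex 1.3 0.8 2.2
   vertex 3.8 1.8 3.6
   vertex 0.5 0.4 4.0
  endloop
 endfacet
 facet normal -0.917 0.091 -0.388
  outer loop
   vertex 1.3 0.8 2.2
   vertex 0.5 0.4 4.0
   vertex 2.4 3.8 0.3
  endloop
 endfacet
 facet normal 0.916 0.366 -0.166
  outer loop
   vertex 3.4 2.3 2.5
   vertex 2.4 3.8 0.3
   vertex 3.8 1.8 3.6
  endloop
 endfacet
 facet normal 0.549 -0.668 -0.503
  outer loop
   vertex 3.4 2.3 2.5
   vertex 3.8 1.8 3.6
   vertex 1.3 0.8 2.2
  endloop
 endfacet
 facet normal 0.509 -0.586 -0.631
  outer loop
   vertex 3.4 2.3 2.5
   vertex 1.3 0.8 2.2
   vertex 2.4 3.8 0.3
  endloop
 endfacet
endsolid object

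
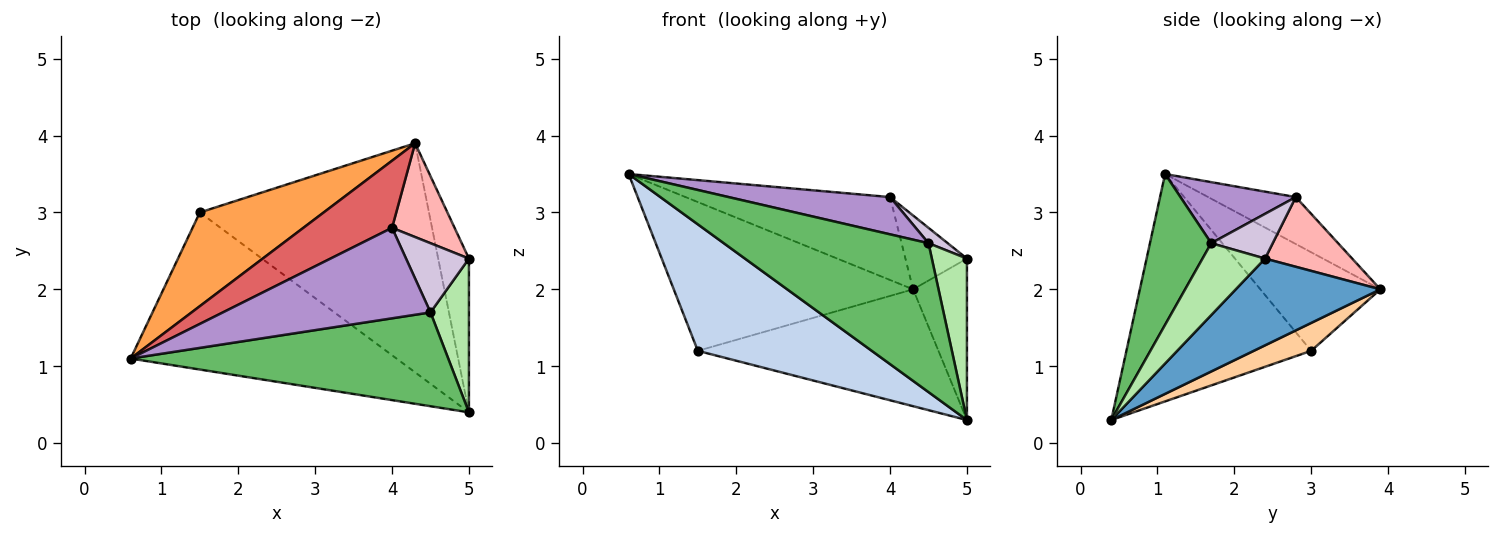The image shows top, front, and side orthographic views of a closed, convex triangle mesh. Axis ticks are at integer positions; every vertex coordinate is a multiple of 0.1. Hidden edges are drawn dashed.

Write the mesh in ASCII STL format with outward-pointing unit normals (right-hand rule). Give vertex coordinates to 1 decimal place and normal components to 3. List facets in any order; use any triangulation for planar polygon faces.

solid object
 facet normal 0.889 0.331 -0.315
  outer loop
   vertex 4.3 3.9 2.0
   vertex 5.0 2.4 2.4
   vertex 5.0 0.4 0.3
  endloop
 endfacet
 facet normal -0.554 -0.522 -0.648
  outer loop
   vertex 1.5 3.0 1.2
   vertex 5.0 0.4 0.3
   vertex 0.6 1.1 3.5
  endloop
 endfacet
 facet normal -0.391 0.779 0.491
  outer loop
   vertex 1.5 3.0 1.2
   vertex 0.6 1.1 3.5
   vertex 4.3 3.9 2.0
  endloop
 endfacet
 facet normal 0.108 0.452 -0.886
  outer loop
   vertex 1.5 3.0 1.2
   vertex 4.3 3.9 2.0
   vertex 5.0 0.4 0.3
  endloop
 endfacet
 facet normal 0.245 -0.820 0.517
  outer loop
   vertex 4.5 1.7 2.6
   vertex 0.6 1.1 3.5
   vertex 5.0 0.4 0.3
  endloop
 endfacet
 facet normal 0.790 -0.444 0.423
  outer loop
   vertex 4.5 1.7 2.6
   vertex 5.0 0.4 0.3
   vertex 5.0 2.4 2.4
  endloop
 endfacet
 facet normal -0.316 0.737 0.597
  outer loop
   vertex 4.0 2.8 3.2
   vertex 4.3 3.9 2.0
   vertex 0.6 1.1 3.5
  endloop
 endfacet
 facet normal 0.659 0.465 0.591
  outer loop
   vertex 4.0 2.8 3.2
   vertex 5.0 2.4 2.4
   vertex 4.3 3.9 2.0
  endloop
 endfacet
 facet normal 0.262 -0.367 0.892
  outer loop
   vertex 4.0 2.8 3.2
   vertex 0.6 1.1 3.5
   vertex 4.5 1.7 2.6
  endloop
 endfacet
 facet normal 0.570 -0.178 0.802
  outer loop
   vertex 4.0 2.8 3.2
   vertex 4.5 1.7 2.6
   vertex 5.0 2.4 2.4
  endloop
 endfacet
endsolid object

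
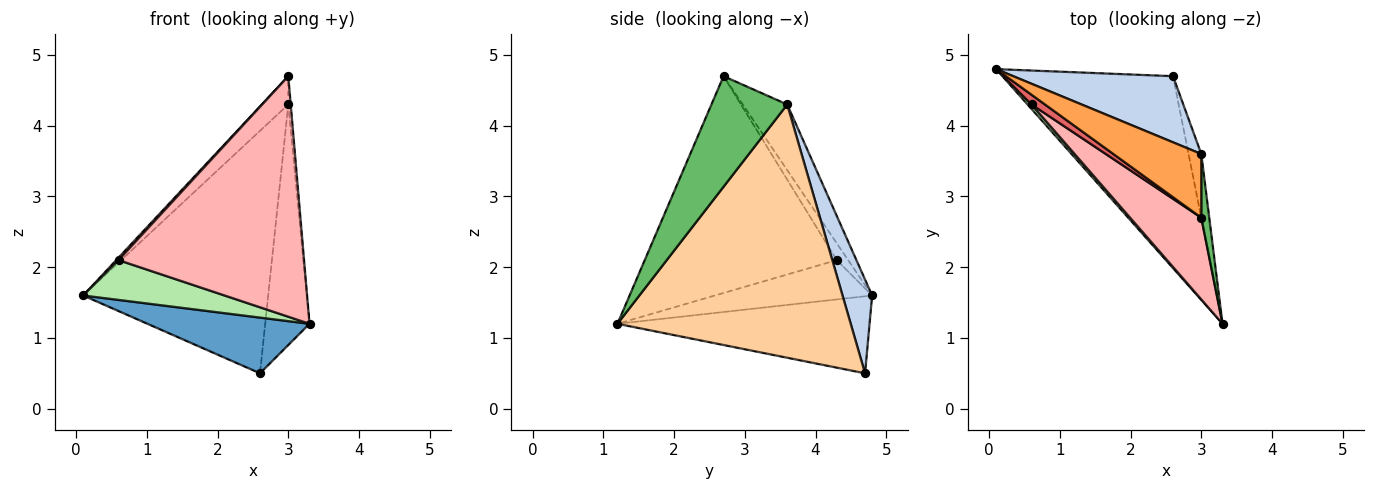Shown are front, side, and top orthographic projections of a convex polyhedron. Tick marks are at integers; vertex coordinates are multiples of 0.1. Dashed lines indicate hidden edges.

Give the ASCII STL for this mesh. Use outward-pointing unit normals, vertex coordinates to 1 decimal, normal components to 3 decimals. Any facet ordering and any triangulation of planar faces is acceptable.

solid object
 facet normal -0.398 -0.256 -0.881
  outer loop
   vertex 2.6 4.7 0.5
   vertex 3.3 1.2 1.2
   vertex 0.1 4.8 1.6
  endloop
 endfacet
 facet normal 0.153 0.953 0.260
  outer loop
   vertex 3.0 3.6 4.3
   vertex 2.6 4.7 0.5
   vertex 0.1 4.8 1.6
  endloop
 endfacet
 facet normal -0.564 0.335 0.755
  outer loop
   vertex 3.0 3.6 4.3
   vertex 0.1 4.8 1.6
   vertex 3.0 2.7 4.7
  endloop
 endfacet
 facet normal 0.981 0.186 -0.049
  outer loop
   vertex 3.0 3.6 4.3
   vertex 3.3 1.2 1.2
   vertex 2.6 4.7 0.5
  endloop
 endfacet
 facet normal 0.997 0.032 0.072
  outer loop
   vertex 3.0 3.6 4.3
   vertex 3.0 2.7 4.7
   vertex 3.3 1.2 1.2
  endloop
 endfacet
 facet normal -0.741 -0.667 0.074
  outer loop
   vertex 0.6 4.3 2.1
   vertex 0.1 4.8 1.6
   vertex 3.3 1.2 1.2
  endloop
 endfacet
 facet normal -0.772 -0.154 0.617
  outer loop
   vertex 0.6 4.3 2.1
   vertex 3.0 2.7 4.7
   vertex 0.1 4.8 1.6
  endloop
 endfacet
 facet normal -0.700 -0.676 0.230
  outer loop
   vertex 0.6 4.3 2.1
   vertex 3.3 1.2 1.2
   vertex 3.0 2.7 4.7
  endloop
 endfacet
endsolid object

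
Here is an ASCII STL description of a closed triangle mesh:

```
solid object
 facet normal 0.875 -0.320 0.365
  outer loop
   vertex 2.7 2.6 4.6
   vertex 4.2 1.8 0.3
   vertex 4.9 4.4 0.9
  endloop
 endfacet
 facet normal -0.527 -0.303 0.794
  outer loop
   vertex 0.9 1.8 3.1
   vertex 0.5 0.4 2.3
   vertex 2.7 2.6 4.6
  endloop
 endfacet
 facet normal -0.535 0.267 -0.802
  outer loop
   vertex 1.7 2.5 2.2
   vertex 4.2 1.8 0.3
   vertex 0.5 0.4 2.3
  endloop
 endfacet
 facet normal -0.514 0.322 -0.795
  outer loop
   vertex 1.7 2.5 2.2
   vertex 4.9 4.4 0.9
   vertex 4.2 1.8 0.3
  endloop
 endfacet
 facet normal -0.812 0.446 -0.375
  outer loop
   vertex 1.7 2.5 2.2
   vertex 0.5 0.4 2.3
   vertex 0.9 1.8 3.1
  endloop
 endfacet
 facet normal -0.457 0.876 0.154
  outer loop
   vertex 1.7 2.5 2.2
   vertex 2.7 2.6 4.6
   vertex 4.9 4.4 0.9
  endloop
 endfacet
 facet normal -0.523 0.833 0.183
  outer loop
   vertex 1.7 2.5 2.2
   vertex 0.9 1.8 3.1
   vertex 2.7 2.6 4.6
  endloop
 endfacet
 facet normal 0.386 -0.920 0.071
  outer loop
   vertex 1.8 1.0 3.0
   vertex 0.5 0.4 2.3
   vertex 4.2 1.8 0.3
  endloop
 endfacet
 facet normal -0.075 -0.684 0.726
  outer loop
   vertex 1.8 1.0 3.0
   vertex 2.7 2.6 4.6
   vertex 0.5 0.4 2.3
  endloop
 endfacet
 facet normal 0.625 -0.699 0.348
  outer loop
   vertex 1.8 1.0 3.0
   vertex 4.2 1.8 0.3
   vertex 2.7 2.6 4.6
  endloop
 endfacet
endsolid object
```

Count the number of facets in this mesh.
10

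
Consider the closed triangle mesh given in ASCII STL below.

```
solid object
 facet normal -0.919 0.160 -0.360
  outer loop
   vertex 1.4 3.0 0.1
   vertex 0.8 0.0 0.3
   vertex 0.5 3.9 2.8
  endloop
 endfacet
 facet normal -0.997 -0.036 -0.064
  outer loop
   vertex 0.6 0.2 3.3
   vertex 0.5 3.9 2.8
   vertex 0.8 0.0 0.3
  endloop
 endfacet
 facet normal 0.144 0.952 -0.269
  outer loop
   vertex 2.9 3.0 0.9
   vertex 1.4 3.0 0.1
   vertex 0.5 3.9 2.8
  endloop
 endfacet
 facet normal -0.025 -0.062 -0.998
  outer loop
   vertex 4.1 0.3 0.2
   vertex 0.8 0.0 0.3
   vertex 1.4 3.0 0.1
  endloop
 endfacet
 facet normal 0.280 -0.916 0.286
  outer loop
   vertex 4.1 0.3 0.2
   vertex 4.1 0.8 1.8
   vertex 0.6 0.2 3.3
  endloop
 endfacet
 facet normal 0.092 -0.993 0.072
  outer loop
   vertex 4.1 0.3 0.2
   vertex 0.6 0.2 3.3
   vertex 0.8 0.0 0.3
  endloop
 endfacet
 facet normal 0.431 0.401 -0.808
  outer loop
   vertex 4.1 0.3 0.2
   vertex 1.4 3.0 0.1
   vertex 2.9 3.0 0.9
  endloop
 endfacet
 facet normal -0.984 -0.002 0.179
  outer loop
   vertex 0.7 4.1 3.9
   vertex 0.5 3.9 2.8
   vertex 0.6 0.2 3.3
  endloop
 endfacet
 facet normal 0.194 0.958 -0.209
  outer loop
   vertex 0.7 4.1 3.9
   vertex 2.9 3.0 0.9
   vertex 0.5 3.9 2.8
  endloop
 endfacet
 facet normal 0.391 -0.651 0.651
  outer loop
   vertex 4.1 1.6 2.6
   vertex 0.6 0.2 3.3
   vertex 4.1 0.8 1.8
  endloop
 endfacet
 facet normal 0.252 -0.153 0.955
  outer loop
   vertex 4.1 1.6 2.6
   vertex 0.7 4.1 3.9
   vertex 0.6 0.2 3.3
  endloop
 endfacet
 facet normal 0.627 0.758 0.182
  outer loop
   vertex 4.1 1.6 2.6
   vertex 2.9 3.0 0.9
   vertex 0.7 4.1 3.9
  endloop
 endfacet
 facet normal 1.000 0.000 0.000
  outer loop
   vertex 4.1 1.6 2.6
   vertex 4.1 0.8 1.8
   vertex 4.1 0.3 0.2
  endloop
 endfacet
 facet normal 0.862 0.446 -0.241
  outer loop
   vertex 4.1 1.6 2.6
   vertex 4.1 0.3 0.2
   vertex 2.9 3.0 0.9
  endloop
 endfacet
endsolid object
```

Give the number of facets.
14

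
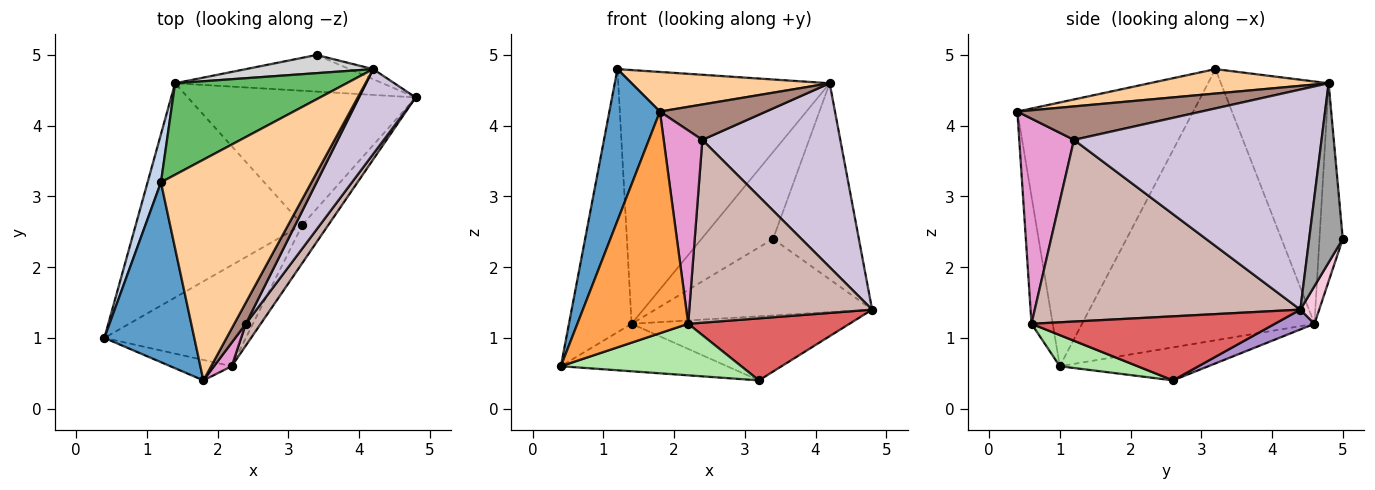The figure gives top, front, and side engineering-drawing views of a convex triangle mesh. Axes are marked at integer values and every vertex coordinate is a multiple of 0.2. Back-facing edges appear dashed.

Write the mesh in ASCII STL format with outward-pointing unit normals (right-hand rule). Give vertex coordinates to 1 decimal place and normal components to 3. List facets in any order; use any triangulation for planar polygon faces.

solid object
 facet normal -0.913 -0.262 0.311
  outer loop
   vertex 1.2 3.2 4.8
   vertex 0.4 1.0 0.6
   vertex 1.8 0.4 4.2
  endloop
 endfacet
 facet normal -0.964 0.260 0.048
  outer loop
   vertex 1.4 4.6 1.2
   vertex 0.4 1.0 0.6
   vertex 1.2 3.2 4.8
  endloop
 endfacet
 facet normal -0.187 -0.978 -0.090
  outer loop
   vertex 2.2 0.6 1.2
   vertex 1.8 0.4 4.2
   vertex 0.4 1.0 0.6
  endloop
 endfacet
 facet normal 0.158 -0.174 0.972
  outer loop
   vertex 4.2 4.8 4.6
   vertex 1.2 3.2 4.8
   vertex 1.8 0.4 4.2
  endloop
 endfacet
 facet normal -0.432 0.848 0.306
  outer loop
   vertex 4.2 4.8 4.6
   vertex 1.4 4.6 1.2
   vertex 1.2 3.2 4.8
  endloop
 endfacet
 facet normal 0.192 -0.446 -0.874
  outer loop
   vertex 3.2 2.6 0.4
   vertex 2.2 0.6 1.2
   vertex 0.4 1.0 0.6
  endloop
 endfacet
 facet normal 0.789 -0.523 -0.321
  outer loop
   vertex 3.2 2.6 0.4
   vertex 4.8 4.4 1.4
   vertex 2.2 0.6 1.2
  endloop
 endfacet
 facet normal -0.190 0.213 -0.959
  outer loop
   vertex 3.2 2.6 0.4
   vertex 0.4 1.0 0.6
   vertex 1.4 4.6 1.2
  endloop
 endfacet
 facet normal 0.078 0.430 -0.899
  outer loop
   vertex 3.2 2.6 0.4
   vertex 1.4 4.6 1.2
   vertex 4.8 4.4 1.4
  endloop
 endfacet
 facet normal 0.852 -0.475 0.219
  outer loop
   vertex 2.4 1.2 3.8
   vertex 4.8 4.4 1.4
   vertex 4.2 4.8 4.6
  endloop
 endfacet
 facet normal 0.830 -0.479 0.287
  outer loop
   vertex 2.4 1.2 3.8
   vertex 4.2 4.8 4.6
   vertex 1.8 0.4 4.2
  endloop
 endfacet
 facet normal 0.822 -0.566 0.067
  outer loop
   vertex 2.4 1.2 3.8
   vertex 2.2 0.6 1.2
   vertex 4.8 4.4 1.4
  endloop
 endfacet
 facet normal 0.815 -0.576 0.070
  outer loop
   vertex 2.4 1.2 3.8
   vertex 1.8 0.4 4.2
   vertex 2.2 0.6 1.2
  endloop
 endfacet
 facet normal 0.078 0.899 -0.430
  outer loop
   vertex 3.4 5.0 2.4
   vertex 4.8 4.4 1.4
   vertex 1.4 4.6 1.2
  endloop
 endfacet
 facet normal 0.364 0.930 -0.048
  outer loop
   vertex 3.4 5.0 2.4
   vertex 4.2 4.8 4.6
   vertex 4.8 4.4 1.4
  endloop
 endfacet
 facet normal -0.304 0.933 0.195
  outer loop
   vertex 3.4 5.0 2.4
   vertex 1.4 4.6 1.2
   vertex 4.2 4.8 4.6
  endloop
 endfacet
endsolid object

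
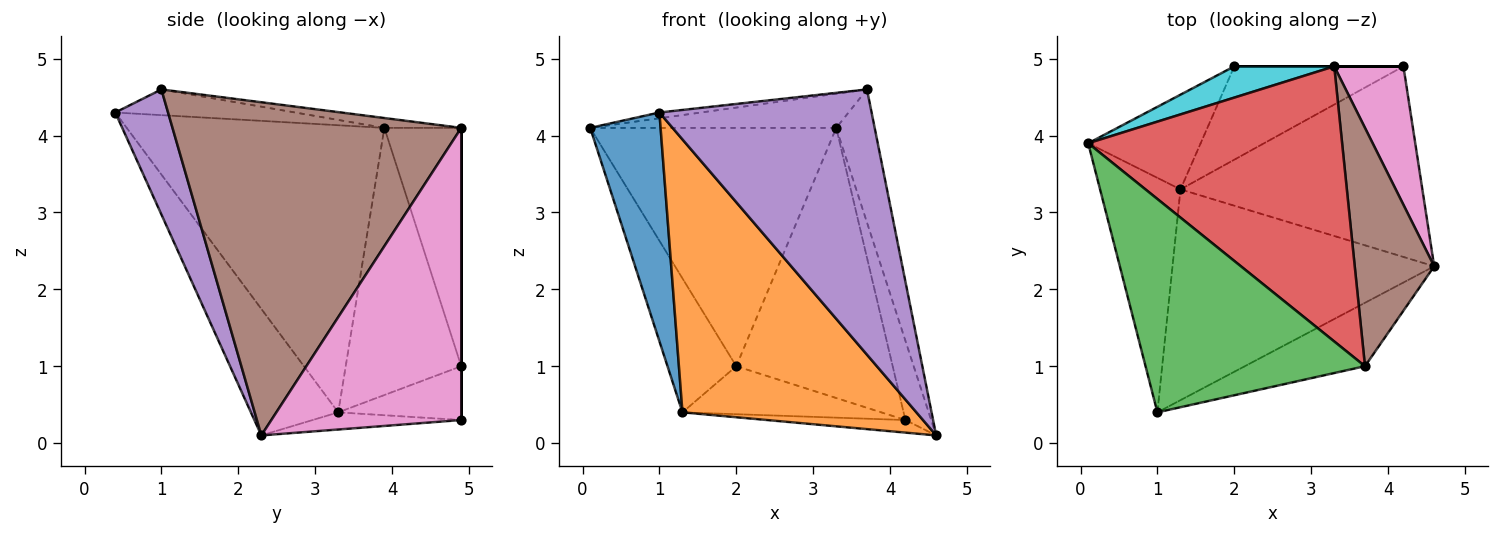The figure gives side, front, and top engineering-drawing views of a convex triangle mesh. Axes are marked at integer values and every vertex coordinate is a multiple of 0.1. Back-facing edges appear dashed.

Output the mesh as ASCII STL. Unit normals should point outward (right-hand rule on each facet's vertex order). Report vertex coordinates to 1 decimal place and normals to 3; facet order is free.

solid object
 facet normal -0.931 -0.254 -0.261
  outer loop
   vertex 1.3 3.3 0.4
   vertex 1.0 0.4 4.3
   vertex 0.1 3.9 4.1
  endloop
 endfacet
 facet normal -0.283 -0.759 -0.586
  outer loop
   vertex 1.3 3.3 0.4
   vertex 4.6 2.3 0.1
   vertex 1.0 0.4 4.3
  endloop
 endfacet
 facet normal -0.116 0.027 0.993
  outer loop
   vertex 3.7 1.0 4.6
   vertex 0.1 3.9 4.1
   vertex 1.0 0.4 4.3
  endloop
 endfacet
 facet normal -0.038 0.123 0.992
  outer loop
   vertex 3.7 1.0 4.6
   vertex 3.3 4.9 4.1
   vertex 0.1 3.9 4.1
  endloop
 endfacet
 facet normal 0.235 -0.945 -0.226
  outer loop
   vertex 3.7 1.0 4.6
   vertex 1.0 0.4 4.3
   vertex 4.6 2.3 0.1
  endloop
 endfacet
 facet normal 0.965 0.128 0.230
  outer loop
   vertex 3.7 1.0 4.6
   vertex 4.6 2.3 0.1
   vertex 3.3 4.9 4.1
  endloop
 endfacet
 facet normal 0.965 0.131 0.228
  outer loop
   vertex 4.2 4.9 0.3
   vertex 3.3 4.9 4.1
   vertex 4.6 2.3 0.1
  endloop
 endfacet
 facet normal -0.071 0.066 -0.995
  outer loop
   vertex 4.2 4.9 0.3
   vertex 4.6 2.3 0.1
   vertex 1.3 3.3 0.4
  endloop
 endfacet
 facet normal -0.808 0.481 -0.340
  outer loop
   vertex 2.0 4.9 1.0
   vertex 1.3 3.3 0.4
   vertex 0.1 3.9 4.1
  endloop
 endfacet
 facet normal -0.296 0.947 0.124
  outer loop
   vertex 2.0 4.9 1.0
   vertex 0.1 3.9 4.1
   vertex 3.3 4.9 4.1
  endloop
 endfacet
 facet normal -0.272 0.440 -0.856
  outer loop
   vertex 2.0 4.9 1.0
   vertex 4.2 4.9 0.3
   vertex 1.3 3.3 0.4
  endloop
 endfacet
 facet normal 0.000 1.000 0.000
  outer loop
   vertex 2.0 4.9 1.0
   vertex 3.3 4.9 4.1
   vertex 4.2 4.9 0.3
  endloop
 endfacet
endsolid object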